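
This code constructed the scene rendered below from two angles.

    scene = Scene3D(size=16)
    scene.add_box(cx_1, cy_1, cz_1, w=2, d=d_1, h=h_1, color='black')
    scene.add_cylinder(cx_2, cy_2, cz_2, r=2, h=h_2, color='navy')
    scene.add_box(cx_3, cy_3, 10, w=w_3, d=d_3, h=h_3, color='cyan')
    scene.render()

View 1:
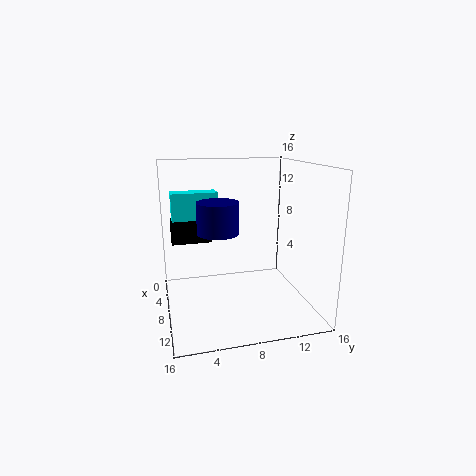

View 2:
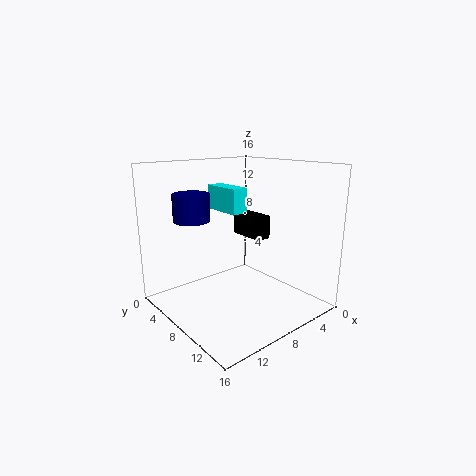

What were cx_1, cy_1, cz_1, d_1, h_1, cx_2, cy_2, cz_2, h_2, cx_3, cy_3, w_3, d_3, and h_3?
cx_1 = 1, cy_1 = 1, cz_1 = 6, d_1 = 5, h_1 = 3, cx_2 = 12, cy_2 = 5, cz_2 = 10, h_2 = 3, cx_3 = 5, cy_3 = 1, w_3 = 2, d_3 = 5, h_3 = 3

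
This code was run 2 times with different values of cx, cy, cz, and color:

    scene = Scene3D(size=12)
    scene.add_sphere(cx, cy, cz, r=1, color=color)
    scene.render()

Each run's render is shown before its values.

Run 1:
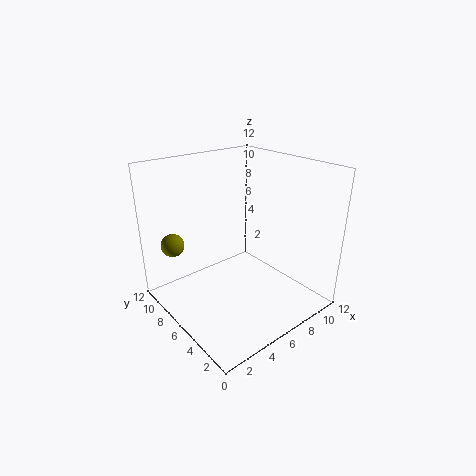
cx = 2
cy = 10
cz = 5
color = 'olive'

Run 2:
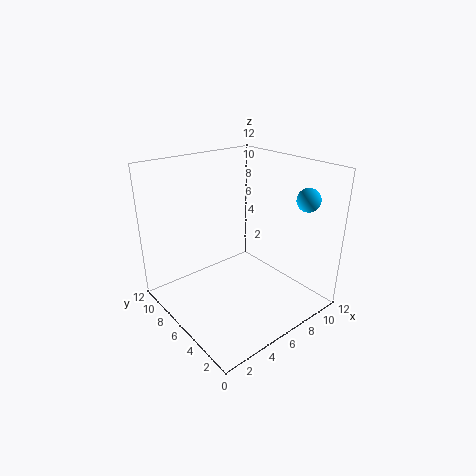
cx = 11
cy = 3
cz = 9
color = 'deepskyblue'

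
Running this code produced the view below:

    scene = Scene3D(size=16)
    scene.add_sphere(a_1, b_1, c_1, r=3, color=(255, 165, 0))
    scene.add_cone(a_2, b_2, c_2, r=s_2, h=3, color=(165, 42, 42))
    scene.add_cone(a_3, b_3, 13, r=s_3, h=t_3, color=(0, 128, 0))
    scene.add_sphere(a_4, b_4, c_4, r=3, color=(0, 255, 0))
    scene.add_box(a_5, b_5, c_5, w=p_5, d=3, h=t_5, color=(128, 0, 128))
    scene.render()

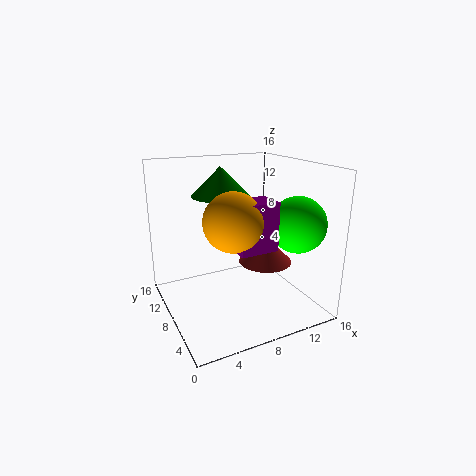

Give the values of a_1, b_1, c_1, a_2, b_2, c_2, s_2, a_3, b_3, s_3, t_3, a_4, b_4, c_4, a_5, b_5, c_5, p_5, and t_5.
a_1 = 6; b_1 = 5; c_1 = 11; a_2 = 11; b_2 = 7; c_2 = 5; s_2 = 3; a_3 = 6; b_3 = 8; s_3 = 3; t_3 = 3; a_4 = 13; b_4 = 4; c_4 = 10; a_5 = 6; b_5 = 3; c_5 = 8; p_5 = 4; t_5 = 5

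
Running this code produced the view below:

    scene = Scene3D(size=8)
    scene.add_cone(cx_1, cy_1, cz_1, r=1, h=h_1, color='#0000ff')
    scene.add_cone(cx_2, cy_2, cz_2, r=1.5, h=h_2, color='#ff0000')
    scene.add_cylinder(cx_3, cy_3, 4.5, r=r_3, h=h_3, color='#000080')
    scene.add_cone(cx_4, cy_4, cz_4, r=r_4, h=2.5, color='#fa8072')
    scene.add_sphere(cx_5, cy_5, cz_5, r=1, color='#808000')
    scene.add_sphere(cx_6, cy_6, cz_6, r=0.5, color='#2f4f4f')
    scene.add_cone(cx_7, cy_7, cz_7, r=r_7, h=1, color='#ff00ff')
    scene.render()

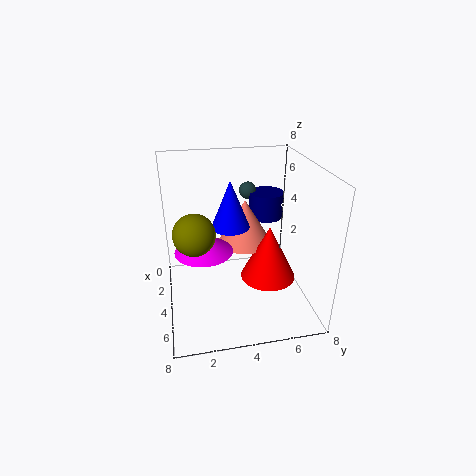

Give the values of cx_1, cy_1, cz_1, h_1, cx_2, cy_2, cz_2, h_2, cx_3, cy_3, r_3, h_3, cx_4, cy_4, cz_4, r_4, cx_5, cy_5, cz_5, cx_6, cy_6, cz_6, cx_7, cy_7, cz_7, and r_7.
cx_1 = 4.5
cy_1 = 3.5
cz_1 = 5
h_1 = 2.5
cx_2 = 5
cy_2 = 5.5
cz_2 = 2
h_2 = 3
cx_3 = 2.5
cy_3 = 6
r_3 = 1
h_3 = 1.5
cx_4 = 3.5
cy_4 = 4.5
cz_4 = 3.5
r_4 = 1.5
cx_5 = 6
cy_5 = 1.5
cz_5 = 5.5
cx_6 = 2
cy_6 = 5
cz_6 = 6
cx_7 = 5
cy_7 = 2
cz_7 = 4
r_7 = 1.5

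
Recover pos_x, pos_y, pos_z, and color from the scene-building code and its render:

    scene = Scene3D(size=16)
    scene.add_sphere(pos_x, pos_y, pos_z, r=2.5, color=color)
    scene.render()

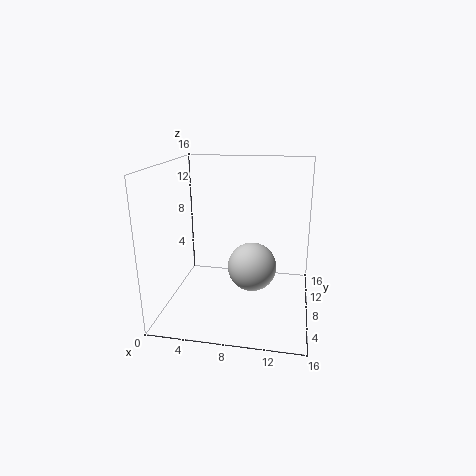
pos_x = 10, pos_y = 5.25, pos_z = 6, color = 'lightgray'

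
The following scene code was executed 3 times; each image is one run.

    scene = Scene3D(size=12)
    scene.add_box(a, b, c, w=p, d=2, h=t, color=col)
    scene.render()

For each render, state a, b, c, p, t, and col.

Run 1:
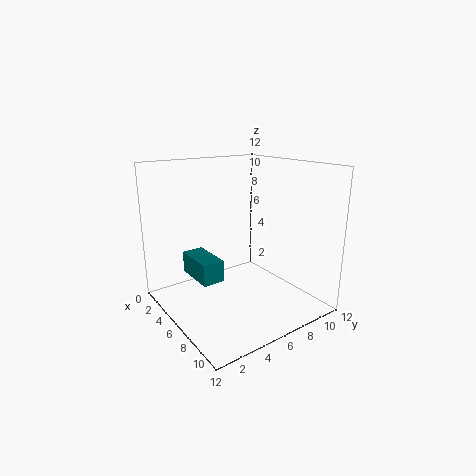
a = 0.5, b = 3.5, c = 1.5, p = 4, t = 2, col = 'teal'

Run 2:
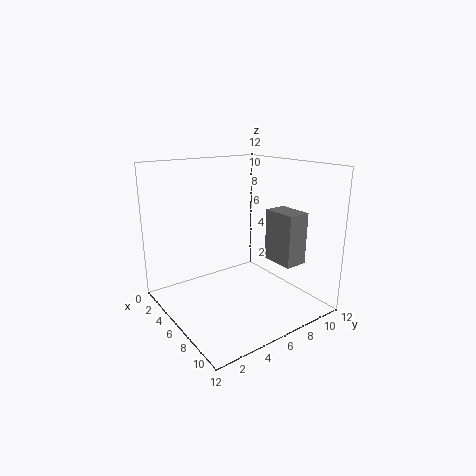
a = 6, b = 9, c = 3.5, p = 3, t = 4.5, col = 'gray'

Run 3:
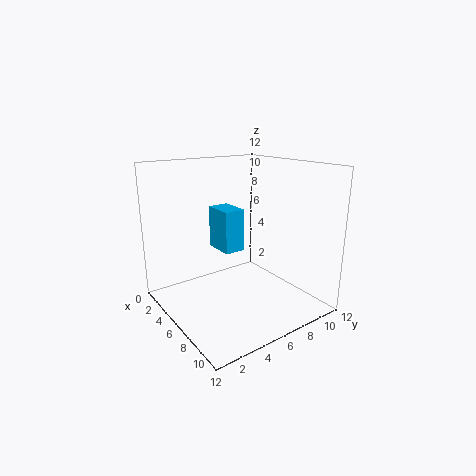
a = 0.5, b = 6.5, c = 3.5, p = 3, t = 4, col = 'deepskyblue'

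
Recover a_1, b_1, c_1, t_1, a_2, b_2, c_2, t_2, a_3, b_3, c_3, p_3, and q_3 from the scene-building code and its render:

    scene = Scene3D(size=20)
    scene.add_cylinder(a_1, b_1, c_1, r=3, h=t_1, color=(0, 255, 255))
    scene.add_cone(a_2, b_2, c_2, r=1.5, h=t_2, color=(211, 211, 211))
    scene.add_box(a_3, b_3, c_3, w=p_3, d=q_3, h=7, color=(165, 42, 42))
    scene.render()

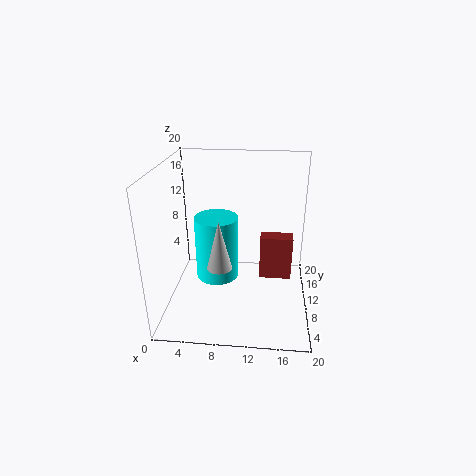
a_1 = 7
b_1 = 10
c_1 = 4
t_1 = 9
a_2 = 8.5
b_2 = 3
c_2 = 9.5
t_2 = 6
a_3 = 13
b_3 = 14
c_3 = 1
p_3 = 5
q_3 = 2.5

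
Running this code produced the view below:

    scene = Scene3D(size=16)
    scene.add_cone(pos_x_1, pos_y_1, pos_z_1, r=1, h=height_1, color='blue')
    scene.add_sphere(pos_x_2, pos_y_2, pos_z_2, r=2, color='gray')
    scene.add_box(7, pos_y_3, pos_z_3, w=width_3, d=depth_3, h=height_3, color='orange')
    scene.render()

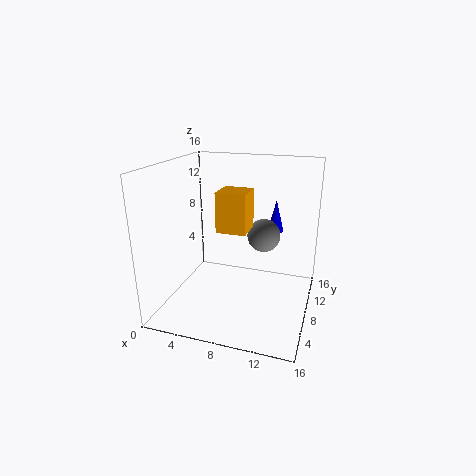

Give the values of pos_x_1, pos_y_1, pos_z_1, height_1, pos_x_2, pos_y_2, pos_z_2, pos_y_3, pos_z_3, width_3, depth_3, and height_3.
pos_x_1 = 11; pos_y_1 = 14; pos_z_1 = 7; height_1 = 4; pos_x_2 = 10; pos_y_2 = 12; pos_z_2 = 7; pos_y_3 = 4; pos_z_3 = 10; width_3 = 3; depth_3 = 3; height_3 = 4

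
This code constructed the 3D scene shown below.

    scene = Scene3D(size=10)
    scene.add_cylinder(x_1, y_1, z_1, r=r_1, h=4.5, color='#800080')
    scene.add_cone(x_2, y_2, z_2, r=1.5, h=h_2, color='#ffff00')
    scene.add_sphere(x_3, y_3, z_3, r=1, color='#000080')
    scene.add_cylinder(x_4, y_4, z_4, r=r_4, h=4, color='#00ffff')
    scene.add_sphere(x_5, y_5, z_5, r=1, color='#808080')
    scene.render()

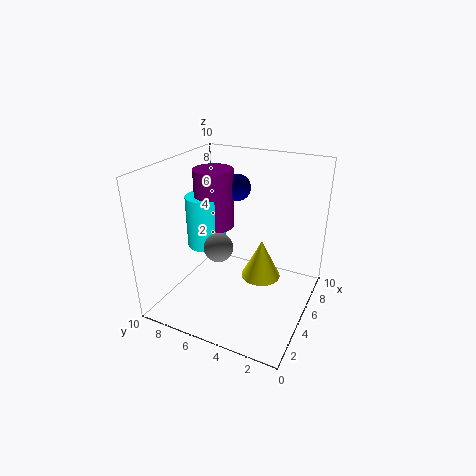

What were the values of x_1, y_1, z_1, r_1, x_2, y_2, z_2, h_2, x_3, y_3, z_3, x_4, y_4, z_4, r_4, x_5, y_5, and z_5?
x_1 = 7
y_1 = 8
z_1 = 4.5
r_1 = 1.5
x_2 = 7
y_2 = 4
z_2 = 1
h_2 = 3
x_3 = 8
y_3 = 6.5
z_3 = 7.5
x_4 = 6.5
y_4 = 8.5
z_4 = 3
r_4 = 1.5
x_5 = 4
y_5 = 6
z_5 = 4.5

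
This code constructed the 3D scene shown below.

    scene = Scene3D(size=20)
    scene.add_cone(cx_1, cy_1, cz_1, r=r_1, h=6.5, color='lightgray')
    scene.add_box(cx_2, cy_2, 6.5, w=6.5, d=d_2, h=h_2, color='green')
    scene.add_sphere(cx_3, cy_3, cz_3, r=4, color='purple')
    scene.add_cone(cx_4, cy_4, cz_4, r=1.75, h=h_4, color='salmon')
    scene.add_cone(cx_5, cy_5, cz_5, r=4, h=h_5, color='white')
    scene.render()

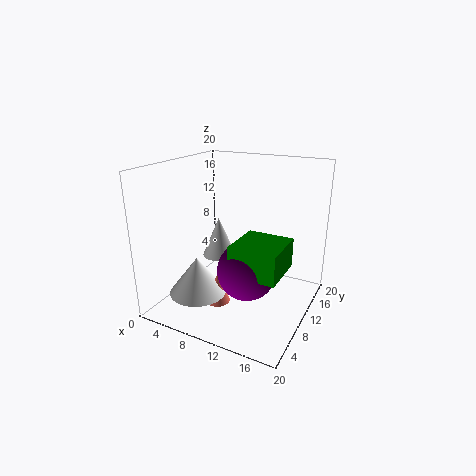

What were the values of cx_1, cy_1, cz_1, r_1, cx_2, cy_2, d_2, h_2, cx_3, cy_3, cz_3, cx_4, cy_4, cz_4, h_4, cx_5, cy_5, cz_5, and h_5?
cx_1 = 3.25
cy_1 = 16
cz_1 = 3.5
r_1 = 2.75
cx_2 = 10.75
cy_2 = 5.5
d_2 = 6.75
h_2 = 4
cx_3 = 12.25
cy_3 = 8.25
cz_3 = 6.25
cx_4 = 8
cy_4 = 7.5
cz_4 = 0.75
h_4 = 4.25
cx_5 = 5.5
cy_5 = 6.25
cz_5 = 2.25
h_5 = 5.25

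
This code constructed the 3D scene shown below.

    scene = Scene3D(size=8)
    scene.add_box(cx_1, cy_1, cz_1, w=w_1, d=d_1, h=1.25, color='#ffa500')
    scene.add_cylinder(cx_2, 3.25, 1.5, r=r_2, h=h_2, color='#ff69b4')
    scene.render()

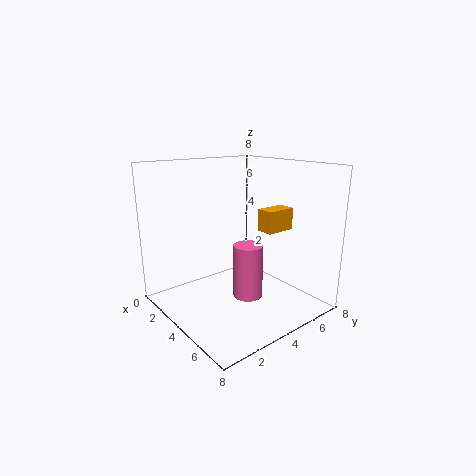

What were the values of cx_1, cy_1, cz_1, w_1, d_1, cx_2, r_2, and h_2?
cx_1 = 4.25; cy_1 = 5.25; cz_1 = 4.25; w_1 = 1; d_1 = 1.75; cx_2 = 5.75; r_2 = 0.75; h_2 = 2.75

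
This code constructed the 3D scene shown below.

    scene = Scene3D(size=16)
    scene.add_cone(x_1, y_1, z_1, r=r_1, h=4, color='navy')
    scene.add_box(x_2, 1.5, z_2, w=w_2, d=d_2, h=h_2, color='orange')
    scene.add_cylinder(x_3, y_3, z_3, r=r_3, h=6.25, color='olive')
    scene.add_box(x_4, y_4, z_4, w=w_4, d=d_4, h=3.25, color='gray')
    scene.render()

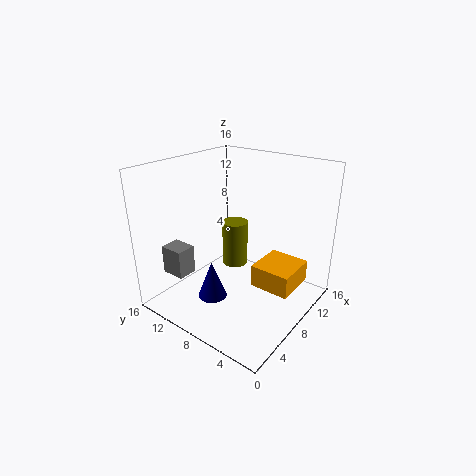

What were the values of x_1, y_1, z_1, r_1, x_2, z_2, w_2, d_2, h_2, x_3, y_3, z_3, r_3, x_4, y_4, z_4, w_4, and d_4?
x_1 = 3.5; y_1 = 8; z_1 = 3; r_1 = 1.5; x_2 = 7.75; z_2 = 2.75; w_2 = 4.75; d_2 = 4.5; h_2 = 2.5; x_3 = 14.25; y_3 = 13.25; z_3 = 0.25; r_3 = 1.75; x_4 = 2.75; y_4 = 12; z_4 = 3.75; w_4 = 2.25; d_4 = 2.75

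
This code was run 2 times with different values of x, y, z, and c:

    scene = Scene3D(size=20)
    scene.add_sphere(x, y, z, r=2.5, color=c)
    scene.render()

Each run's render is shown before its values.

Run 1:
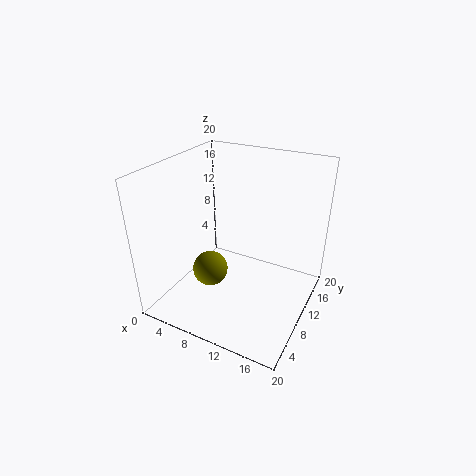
x = 6.5
y = 8
z = 5
c = 'olive'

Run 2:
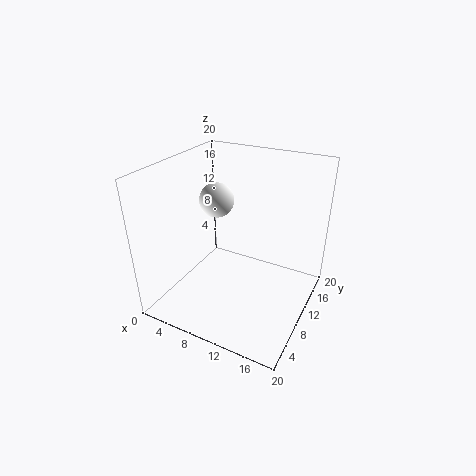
x = 5.5
y = 12
z = 14
c = 'white'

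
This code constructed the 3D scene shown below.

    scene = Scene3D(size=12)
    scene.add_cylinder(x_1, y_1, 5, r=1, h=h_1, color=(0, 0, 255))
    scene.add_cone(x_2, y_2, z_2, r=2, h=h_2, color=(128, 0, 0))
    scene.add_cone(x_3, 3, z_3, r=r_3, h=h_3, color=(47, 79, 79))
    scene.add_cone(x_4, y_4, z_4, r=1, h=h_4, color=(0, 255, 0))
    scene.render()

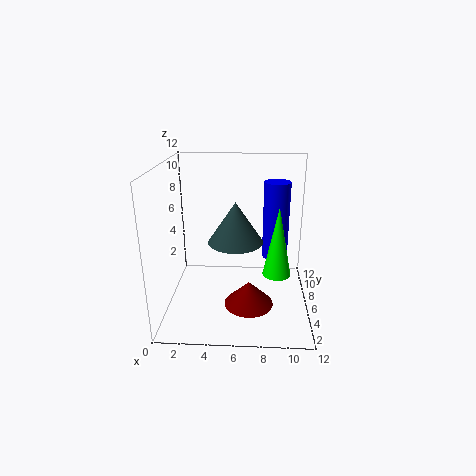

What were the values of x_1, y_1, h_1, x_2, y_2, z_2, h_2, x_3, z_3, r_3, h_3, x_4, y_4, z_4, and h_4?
x_1 = 9
y_1 = 5
h_1 = 6
x_2 = 7
y_2 = 4
z_2 = 1
h_2 = 2
x_3 = 6
z_3 = 7
r_3 = 2
h_3 = 3
x_4 = 9
y_4 = 2
z_4 = 5
h_4 = 5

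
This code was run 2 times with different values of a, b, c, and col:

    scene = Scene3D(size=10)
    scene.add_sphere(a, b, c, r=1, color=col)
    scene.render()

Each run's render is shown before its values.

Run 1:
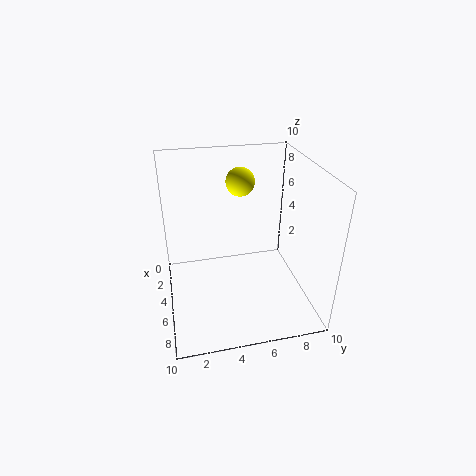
a = 3.5
b = 5.5
c = 8.5
col = 'yellow'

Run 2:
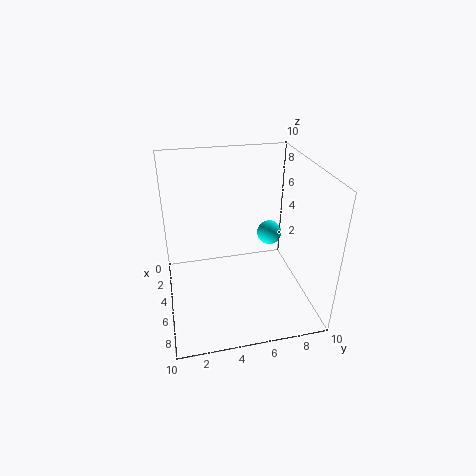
a = 1.5
b = 8.5
c = 3
col = 'cyan'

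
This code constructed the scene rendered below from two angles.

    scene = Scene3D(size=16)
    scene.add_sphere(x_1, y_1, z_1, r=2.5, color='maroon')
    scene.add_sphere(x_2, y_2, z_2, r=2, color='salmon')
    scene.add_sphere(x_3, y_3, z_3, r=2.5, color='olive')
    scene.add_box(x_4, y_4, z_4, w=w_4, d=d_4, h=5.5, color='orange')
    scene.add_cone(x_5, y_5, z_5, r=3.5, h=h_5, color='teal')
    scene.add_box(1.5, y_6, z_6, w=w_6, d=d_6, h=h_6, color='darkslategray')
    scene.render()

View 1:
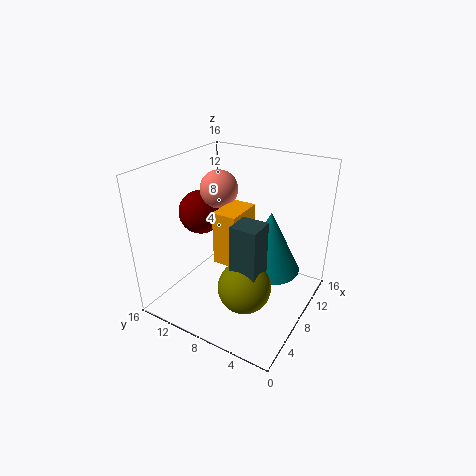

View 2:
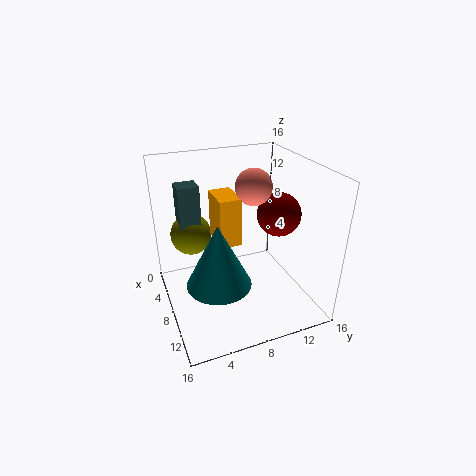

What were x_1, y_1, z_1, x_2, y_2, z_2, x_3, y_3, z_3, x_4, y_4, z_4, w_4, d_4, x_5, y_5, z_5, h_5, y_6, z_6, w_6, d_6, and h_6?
x_1 = 8; y_1 = 13; z_1 = 10; x_2 = 7.5; y_2 = 10; z_2 = 13.5; x_3 = 2.5; y_3 = 4; z_3 = 6.5; x_4 = 4; y_4 = 6; z_4 = 7; w_4 = 4; d_4 = 2.5; x_5 = 10; y_5 = 5; z_5 = 4; h_5 = 7; y_6 = 2.5; z_6 = 7.5; w_6 = 2.5; d_6 = 2.5; h_6 = 5.5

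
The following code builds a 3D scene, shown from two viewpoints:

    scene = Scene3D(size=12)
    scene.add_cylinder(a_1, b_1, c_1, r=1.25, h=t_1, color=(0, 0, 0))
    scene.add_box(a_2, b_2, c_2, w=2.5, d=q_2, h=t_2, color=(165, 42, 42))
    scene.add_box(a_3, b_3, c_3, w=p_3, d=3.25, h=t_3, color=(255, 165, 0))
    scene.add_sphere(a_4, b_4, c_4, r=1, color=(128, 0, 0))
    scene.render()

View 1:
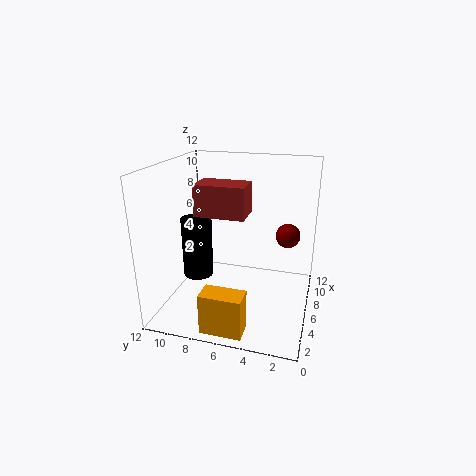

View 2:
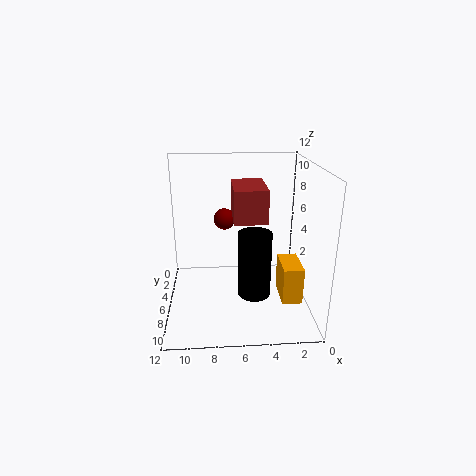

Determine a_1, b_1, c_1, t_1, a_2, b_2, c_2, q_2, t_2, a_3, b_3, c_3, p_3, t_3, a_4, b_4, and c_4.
a_1 = 5, b_1 = 9.25, c_1 = 2.75, t_1 = 5, a_2 = 4, b_2 = 5, c_2 = 8.25, q_2 = 4, t_2 = 2.5, a_3 = 0.5, b_3 = 4.25, c_3 = 0.25, p_3 = 1.75, t_3 = 3.25, a_4 = 7, b_4 = 2, c_4 = 6.25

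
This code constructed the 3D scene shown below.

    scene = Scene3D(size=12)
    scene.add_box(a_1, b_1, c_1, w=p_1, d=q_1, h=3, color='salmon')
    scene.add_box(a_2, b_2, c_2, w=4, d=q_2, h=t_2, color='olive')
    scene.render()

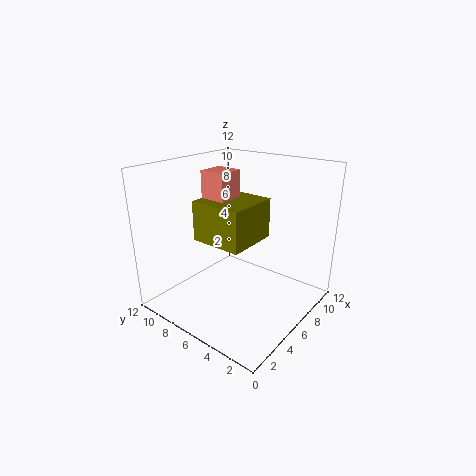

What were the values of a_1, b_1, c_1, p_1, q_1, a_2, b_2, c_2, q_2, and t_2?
a_1 = 3
b_1 = 5
c_1 = 9
p_1 = 2
q_1 = 2
a_2 = 2
b_2 = 3
c_2 = 7
q_2 = 4
t_2 = 3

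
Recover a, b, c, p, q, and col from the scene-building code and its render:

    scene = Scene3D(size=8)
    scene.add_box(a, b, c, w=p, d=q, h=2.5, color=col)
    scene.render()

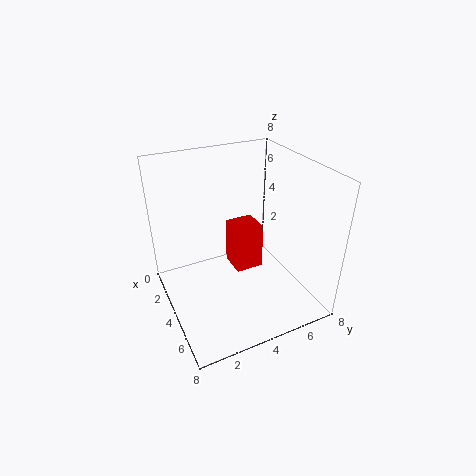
a = 3.5
b = 3.5
c = 2.5
p = 1.5
q = 1.5
col = 'red'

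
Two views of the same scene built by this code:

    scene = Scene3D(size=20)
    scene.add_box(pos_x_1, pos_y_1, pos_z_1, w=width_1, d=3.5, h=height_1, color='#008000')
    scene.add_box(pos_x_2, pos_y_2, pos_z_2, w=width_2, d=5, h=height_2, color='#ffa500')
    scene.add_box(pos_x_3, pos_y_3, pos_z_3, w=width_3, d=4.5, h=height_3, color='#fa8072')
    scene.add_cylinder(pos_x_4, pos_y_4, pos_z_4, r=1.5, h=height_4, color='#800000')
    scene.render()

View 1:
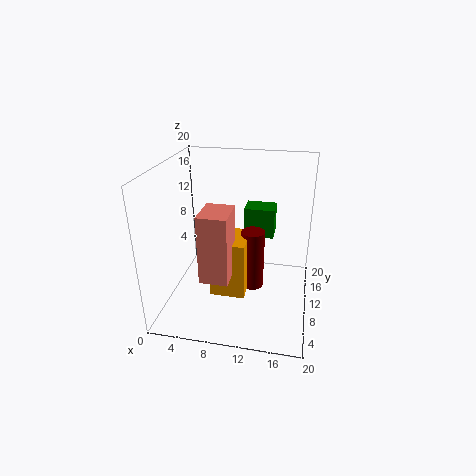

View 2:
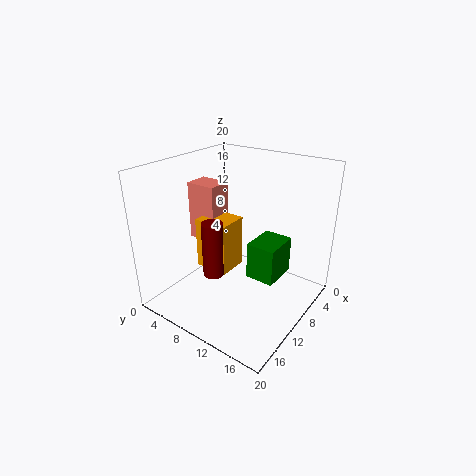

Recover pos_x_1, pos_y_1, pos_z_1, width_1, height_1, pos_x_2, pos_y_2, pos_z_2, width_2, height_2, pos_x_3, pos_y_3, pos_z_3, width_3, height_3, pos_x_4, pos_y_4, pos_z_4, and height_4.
pos_x_1 = 10
pos_y_1 = 14.5
pos_z_1 = 8
width_1 = 4.5
height_1 = 4.5
pos_x_2 = 7.5
pos_y_2 = 4
pos_z_2 = 4.5
width_2 = 4.5
height_2 = 7.5
pos_x_3 = 7
pos_y_3 = 1.5
pos_z_3 = 8
width_3 = 3.5
height_3 = 8.5
pos_x_4 = 12.5
pos_y_4 = 7.5
pos_z_4 = 4.5
height_4 = 8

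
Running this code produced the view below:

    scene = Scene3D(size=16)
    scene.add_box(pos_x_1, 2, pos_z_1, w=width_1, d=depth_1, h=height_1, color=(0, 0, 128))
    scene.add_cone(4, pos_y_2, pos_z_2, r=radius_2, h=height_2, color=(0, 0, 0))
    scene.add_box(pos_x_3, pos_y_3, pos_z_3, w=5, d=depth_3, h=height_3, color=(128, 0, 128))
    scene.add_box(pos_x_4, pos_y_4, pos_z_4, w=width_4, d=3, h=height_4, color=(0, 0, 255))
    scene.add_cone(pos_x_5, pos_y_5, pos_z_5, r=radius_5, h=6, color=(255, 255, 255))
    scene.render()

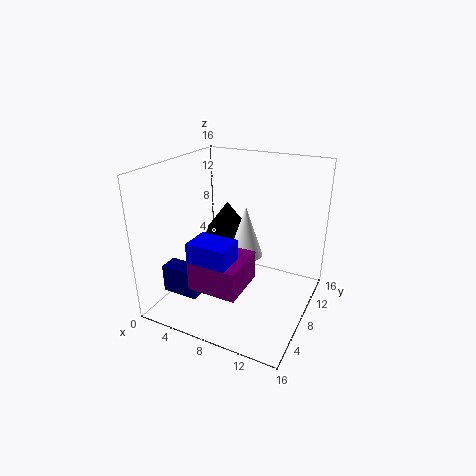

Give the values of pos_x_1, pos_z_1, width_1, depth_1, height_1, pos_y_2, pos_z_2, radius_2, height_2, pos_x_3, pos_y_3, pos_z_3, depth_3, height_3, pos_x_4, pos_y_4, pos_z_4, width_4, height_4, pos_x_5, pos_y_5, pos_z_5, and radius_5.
pos_x_1 = 2
pos_z_1 = 3
width_1 = 4
depth_1 = 2
height_1 = 3
pos_y_2 = 13
pos_z_2 = 6
radius_2 = 3
height_2 = 4
pos_x_3 = 6
pos_y_3 = 1
pos_z_3 = 5
depth_3 = 5
height_3 = 3
pos_x_4 = 6
pos_y_4 = 1
pos_z_4 = 7
width_4 = 4
height_4 = 3
pos_x_5 = 8
pos_y_5 = 10
pos_z_5 = 5
radius_5 = 2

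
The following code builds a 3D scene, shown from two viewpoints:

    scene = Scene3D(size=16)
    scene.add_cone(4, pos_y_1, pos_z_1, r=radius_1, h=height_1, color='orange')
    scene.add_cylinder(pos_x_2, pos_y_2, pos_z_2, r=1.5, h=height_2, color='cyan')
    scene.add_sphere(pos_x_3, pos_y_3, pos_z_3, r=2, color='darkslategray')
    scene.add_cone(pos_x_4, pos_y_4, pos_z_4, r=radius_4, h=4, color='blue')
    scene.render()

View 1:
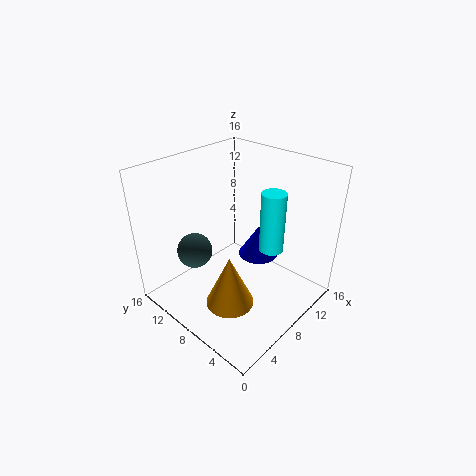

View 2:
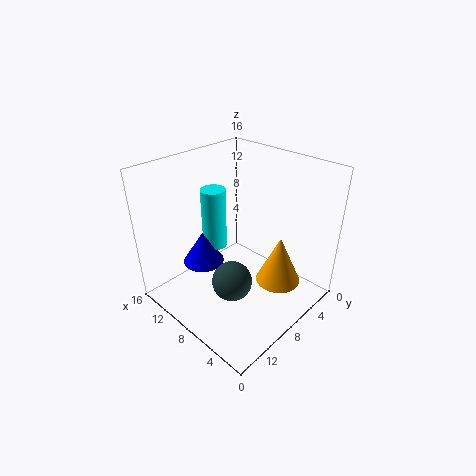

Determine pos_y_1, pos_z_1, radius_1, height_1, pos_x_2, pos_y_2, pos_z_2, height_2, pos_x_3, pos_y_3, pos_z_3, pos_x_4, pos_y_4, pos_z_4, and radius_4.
pos_y_1 = 5.5
pos_z_1 = 3
radius_1 = 2.5
height_1 = 5.5
pos_x_2 = 13
pos_y_2 = 7
pos_z_2 = 4.5
height_2 = 7.5
pos_x_3 = 5
pos_y_3 = 12
pos_z_3 = 6
pos_x_4 = 13
pos_y_4 = 9
pos_z_4 = 3
radius_4 = 2.5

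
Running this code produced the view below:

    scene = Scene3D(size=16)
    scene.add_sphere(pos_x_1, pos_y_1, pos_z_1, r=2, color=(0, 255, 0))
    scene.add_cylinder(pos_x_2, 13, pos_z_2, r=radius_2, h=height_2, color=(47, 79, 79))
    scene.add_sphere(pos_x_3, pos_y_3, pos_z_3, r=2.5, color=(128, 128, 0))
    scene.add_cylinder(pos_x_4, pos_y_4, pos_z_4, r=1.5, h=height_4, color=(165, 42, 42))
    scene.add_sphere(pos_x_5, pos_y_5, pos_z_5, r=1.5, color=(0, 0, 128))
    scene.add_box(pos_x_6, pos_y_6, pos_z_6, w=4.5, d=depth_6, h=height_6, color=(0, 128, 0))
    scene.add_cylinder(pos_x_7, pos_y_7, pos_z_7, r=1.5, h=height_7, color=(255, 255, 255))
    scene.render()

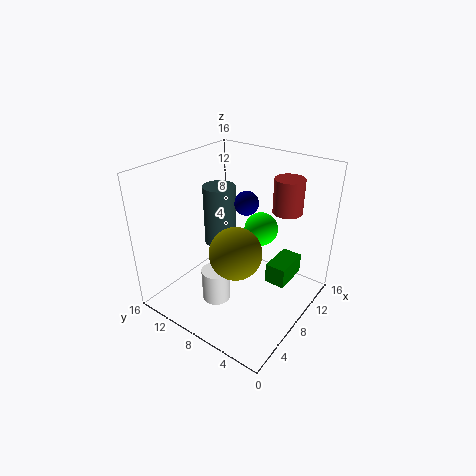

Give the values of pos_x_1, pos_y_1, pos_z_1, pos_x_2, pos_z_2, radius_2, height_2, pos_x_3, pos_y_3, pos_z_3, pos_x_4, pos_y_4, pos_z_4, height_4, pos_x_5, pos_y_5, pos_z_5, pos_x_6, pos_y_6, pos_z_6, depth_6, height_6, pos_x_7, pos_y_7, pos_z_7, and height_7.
pos_x_1 = 12, pos_y_1 = 7.5, pos_z_1 = 7.5, pos_x_2 = 11, pos_z_2 = 4.5, radius_2 = 2, height_2 = 7.5, pos_x_3 = 3.5, pos_y_3 = 5, pos_z_3 = 9.5, pos_x_4 = 9.5, pos_y_4 = 3, pos_z_4 = 12, height_4 = 3.5, pos_x_5 = 12.5, pos_y_5 = 10, pos_z_5 = 10, pos_x_6 = 11, pos_y_6 = 3.5, pos_z_6 = 1, depth_6 = 2.5, height_6 = 2.5, pos_x_7 = 4, pos_y_7 = 8, pos_z_7 = 2.5, height_7 = 3.5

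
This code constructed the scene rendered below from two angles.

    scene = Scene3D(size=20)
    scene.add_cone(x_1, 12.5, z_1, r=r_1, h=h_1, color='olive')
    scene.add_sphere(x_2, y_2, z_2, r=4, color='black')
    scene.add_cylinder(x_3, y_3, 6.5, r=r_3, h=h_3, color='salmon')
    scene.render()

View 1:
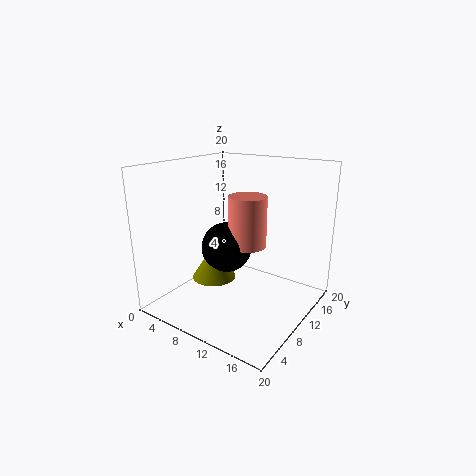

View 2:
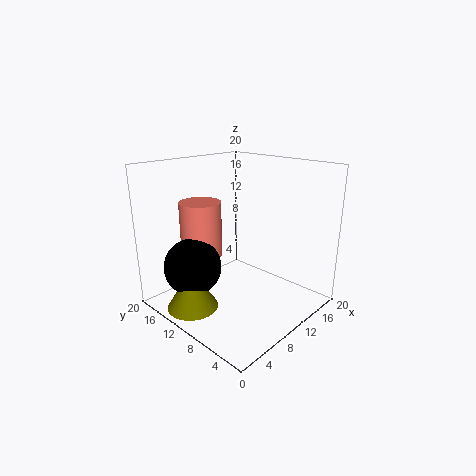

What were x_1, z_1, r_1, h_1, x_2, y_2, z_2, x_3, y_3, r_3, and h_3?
x_1 = 3.5; z_1 = 1; r_1 = 3.5; h_1 = 5.5; x_2 = 5; y_2 = 14; z_2 = 6; x_3 = 8; y_3 = 15.5; r_3 = 3; h_3 = 8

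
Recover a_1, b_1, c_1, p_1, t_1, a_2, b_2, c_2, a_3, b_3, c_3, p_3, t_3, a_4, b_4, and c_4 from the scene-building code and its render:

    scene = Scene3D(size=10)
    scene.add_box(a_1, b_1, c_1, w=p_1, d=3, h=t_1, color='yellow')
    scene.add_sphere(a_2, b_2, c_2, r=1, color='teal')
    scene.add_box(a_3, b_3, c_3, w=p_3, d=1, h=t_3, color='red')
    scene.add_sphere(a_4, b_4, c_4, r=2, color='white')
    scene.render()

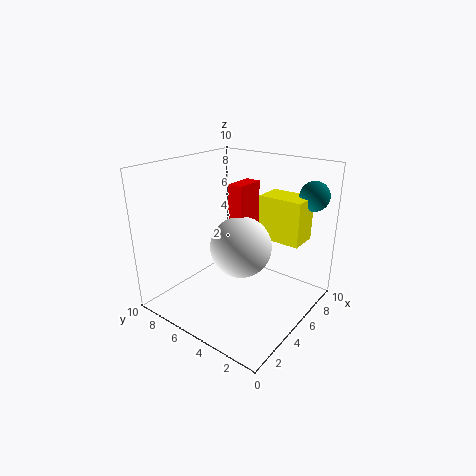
a_1 = 6
b_1 = 1
c_1 = 5
p_1 = 2
t_1 = 3
a_2 = 8
b_2 = 1
c_2 = 8
a_3 = 4
b_3 = 4
c_3 = 5
p_3 = 2
t_3 = 4
a_4 = 4
b_4 = 4
c_4 = 5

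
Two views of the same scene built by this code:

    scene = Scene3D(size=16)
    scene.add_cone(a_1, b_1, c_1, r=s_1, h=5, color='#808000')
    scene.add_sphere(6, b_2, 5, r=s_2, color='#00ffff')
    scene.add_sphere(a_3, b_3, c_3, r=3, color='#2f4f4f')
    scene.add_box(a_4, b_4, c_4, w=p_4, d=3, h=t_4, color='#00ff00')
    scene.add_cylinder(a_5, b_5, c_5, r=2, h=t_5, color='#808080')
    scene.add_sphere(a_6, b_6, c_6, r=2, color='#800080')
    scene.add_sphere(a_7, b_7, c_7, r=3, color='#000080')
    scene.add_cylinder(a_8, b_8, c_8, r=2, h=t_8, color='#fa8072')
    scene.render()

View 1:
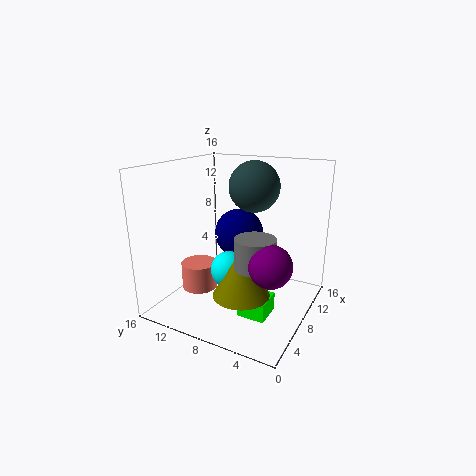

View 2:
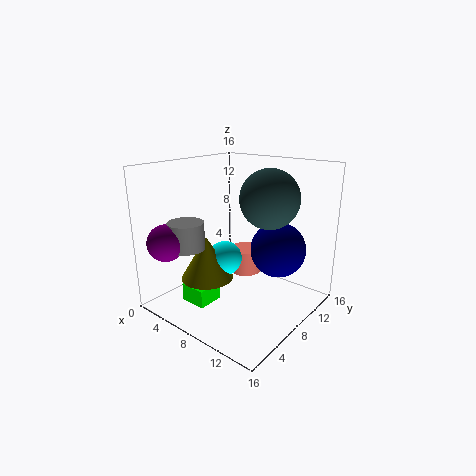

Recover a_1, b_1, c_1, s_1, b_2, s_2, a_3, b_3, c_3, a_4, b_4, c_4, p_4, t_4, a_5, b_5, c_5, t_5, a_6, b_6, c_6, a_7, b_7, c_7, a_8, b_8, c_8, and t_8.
a_1 = 5; b_1 = 6; c_1 = 3; s_1 = 3; b_2 = 8; s_2 = 2; a_3 = 12; b_3 = 8; c_3 = 13; a_4 = 4; b_4 = 3; c_4 = 1; p_4 = 3; t_4 = 2; a_5 = 4; b_5 = 4; c_5 = 7; t_5 = 3; a_6 = 3; b_6 = 2; c_6 = 8; a_7 = 12; b_7 = 10; c_7 = 7; a_8 = 6; b_8 = 12; c_8 = 2; t_8 = 3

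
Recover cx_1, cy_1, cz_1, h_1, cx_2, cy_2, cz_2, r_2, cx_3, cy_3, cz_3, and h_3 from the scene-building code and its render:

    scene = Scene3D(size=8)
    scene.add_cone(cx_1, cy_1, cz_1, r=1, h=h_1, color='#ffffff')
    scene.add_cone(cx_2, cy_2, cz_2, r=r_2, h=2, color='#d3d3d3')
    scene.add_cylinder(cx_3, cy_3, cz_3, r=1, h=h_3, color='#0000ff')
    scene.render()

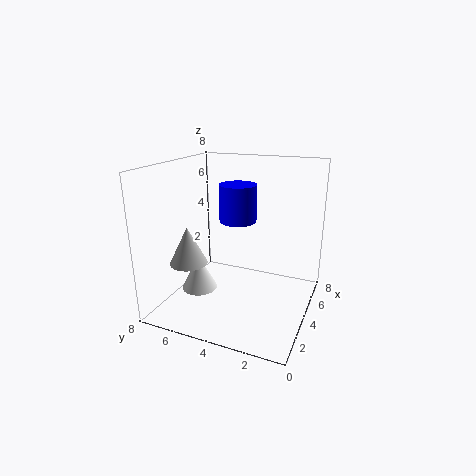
cx_1 = 3; cy_1 = 6; cz_1 = 1; h_1 = 2; cx_2 = 2; cy_2 = 6; cz_2 = 3; r_2 = 1; cx_3 = 4; cy_3 = 4; cz_3 = 5; h_3 = 2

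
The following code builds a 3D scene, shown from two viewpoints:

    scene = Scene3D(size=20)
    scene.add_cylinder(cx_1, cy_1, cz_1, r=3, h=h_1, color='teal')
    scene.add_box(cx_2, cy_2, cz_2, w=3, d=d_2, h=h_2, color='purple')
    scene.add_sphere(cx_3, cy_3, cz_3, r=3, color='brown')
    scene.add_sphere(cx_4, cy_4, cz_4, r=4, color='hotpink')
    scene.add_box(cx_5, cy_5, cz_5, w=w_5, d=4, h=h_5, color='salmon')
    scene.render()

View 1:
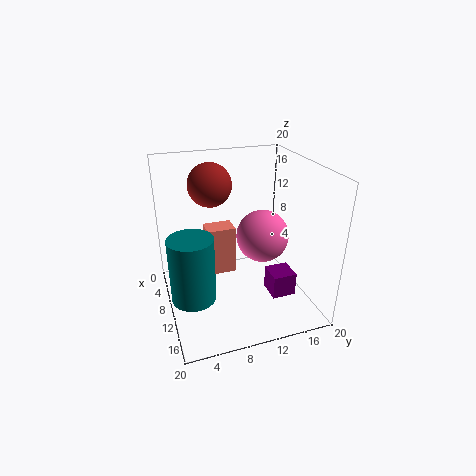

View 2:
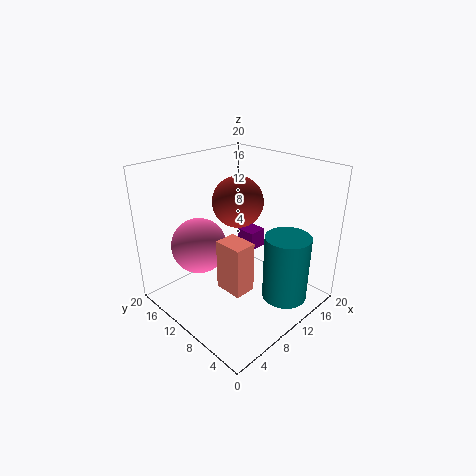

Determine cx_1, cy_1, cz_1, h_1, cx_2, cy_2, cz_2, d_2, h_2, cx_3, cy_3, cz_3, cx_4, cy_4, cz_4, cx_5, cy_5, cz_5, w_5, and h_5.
cx_1 = 12
cy_1 = 3
cz_1 = 3
h_1 = 9
cx_2 = 15
cy_2 = 12
cz_2 = 5
d_2 = 3
h_2 = 3
cx_3 = 7
cy_3 = 7
cz_3 = 17
cx_4 = 7
cy_4 = 15
cz_4 = 8
cx_5 = 6
cy_5 = 6
cz_5 = 4
w_5 = 3
h_5 = 7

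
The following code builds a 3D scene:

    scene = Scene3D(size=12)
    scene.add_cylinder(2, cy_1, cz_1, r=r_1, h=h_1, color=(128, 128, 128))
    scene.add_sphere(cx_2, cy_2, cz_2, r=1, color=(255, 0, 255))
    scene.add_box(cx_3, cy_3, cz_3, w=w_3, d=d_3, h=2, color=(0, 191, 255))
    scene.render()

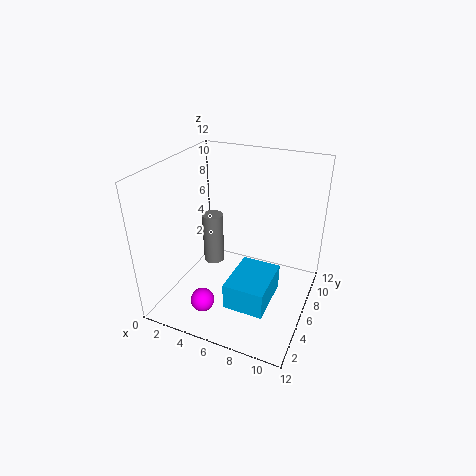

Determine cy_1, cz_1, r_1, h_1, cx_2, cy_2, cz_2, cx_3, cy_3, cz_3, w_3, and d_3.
cy_1 = 9, cz_1 = 1, r_1 = 1, h_1 = 5, cx_2 = 4, cy_2 = 3, cz_2 = 1, cx_3 = 7, cy_3 = 1, cz_3 = 3, w_3 = 3, d_3 = 4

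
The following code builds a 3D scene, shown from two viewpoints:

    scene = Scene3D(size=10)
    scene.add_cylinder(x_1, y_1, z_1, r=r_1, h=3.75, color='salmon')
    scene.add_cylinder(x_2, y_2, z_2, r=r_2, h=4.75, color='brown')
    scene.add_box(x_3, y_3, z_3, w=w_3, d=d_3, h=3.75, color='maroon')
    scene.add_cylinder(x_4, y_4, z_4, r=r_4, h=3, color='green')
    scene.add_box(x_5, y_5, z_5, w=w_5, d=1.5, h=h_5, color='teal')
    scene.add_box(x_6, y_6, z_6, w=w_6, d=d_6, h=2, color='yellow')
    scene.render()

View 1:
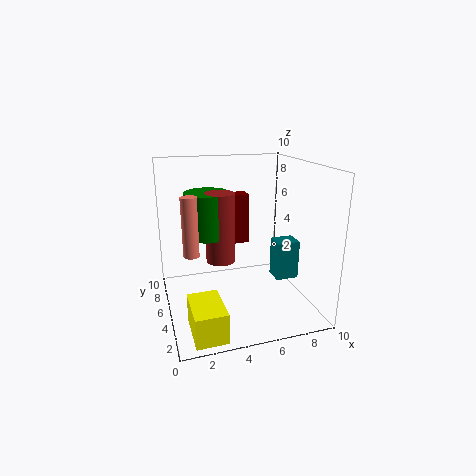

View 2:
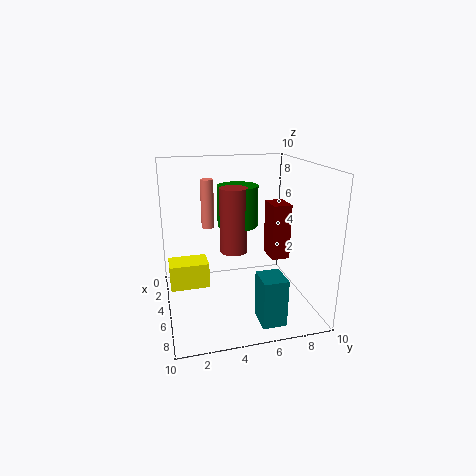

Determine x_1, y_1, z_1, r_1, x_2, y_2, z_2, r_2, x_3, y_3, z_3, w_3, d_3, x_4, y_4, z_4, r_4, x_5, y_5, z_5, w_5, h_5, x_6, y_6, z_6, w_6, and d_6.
x_1 = 1.5
y_1 = 3.5
z_1 = 4.75
r_1 = 0.5
x_2 = 3.75
y_2 = 5
z_2 = 3.5
r_2 = 1
x_3 = 4.75
y_3 = 7
z_3 = 3.75
w_3 = 1.75
d_3 = 1.25
x_4 = 3
y_4 = 5.5
z_4 = 5.25
r_4 = 1.5
x_5 = 8.25
y_5 = 5.25
z_5 = 1
w_5 = 1.75
h_5 = 3
x_6 = 1
y_6 = 0.25
z_6 = 0.25
w_6 = 2
d_6 = 3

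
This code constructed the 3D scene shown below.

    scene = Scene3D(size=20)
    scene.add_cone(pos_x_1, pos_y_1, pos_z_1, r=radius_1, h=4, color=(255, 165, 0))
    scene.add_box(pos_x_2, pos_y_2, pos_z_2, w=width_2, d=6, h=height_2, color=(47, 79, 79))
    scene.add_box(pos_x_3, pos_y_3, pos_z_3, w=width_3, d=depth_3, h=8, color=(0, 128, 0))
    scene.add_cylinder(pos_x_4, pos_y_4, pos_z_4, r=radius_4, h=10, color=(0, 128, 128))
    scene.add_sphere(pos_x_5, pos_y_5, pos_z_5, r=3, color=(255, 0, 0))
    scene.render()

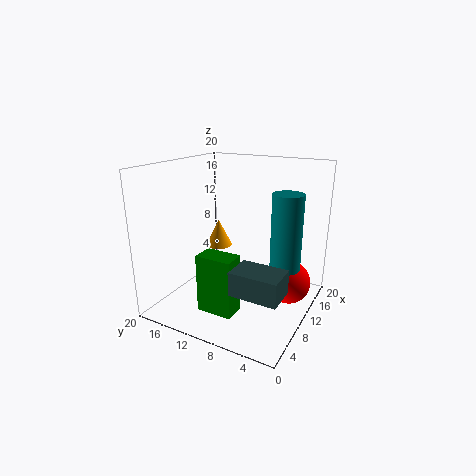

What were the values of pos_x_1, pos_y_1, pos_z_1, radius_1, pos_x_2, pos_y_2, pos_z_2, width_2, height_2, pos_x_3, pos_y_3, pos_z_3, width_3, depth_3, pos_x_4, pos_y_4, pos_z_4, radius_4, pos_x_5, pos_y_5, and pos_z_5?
pos_x_1 = 13, pos_y_1 = 15, pos_z_1 = 7, radius_1 = 2, pos_x_2 = 2, pos_y_2 = 1, pos_z_2 = 6, width_2 = 4, height_2 = 3, pos_x_3 = 4, pos_y_3 = 8, pos_z_3 = 1, width_3 = 3, depth_3 = 5, pos_x_4 = 10, pos_y_4 = 3, pos_z_4 = 7, radius_4 = 2, pos_x_5 = 12, pos_y_5 = 3, pos_z_5 = 4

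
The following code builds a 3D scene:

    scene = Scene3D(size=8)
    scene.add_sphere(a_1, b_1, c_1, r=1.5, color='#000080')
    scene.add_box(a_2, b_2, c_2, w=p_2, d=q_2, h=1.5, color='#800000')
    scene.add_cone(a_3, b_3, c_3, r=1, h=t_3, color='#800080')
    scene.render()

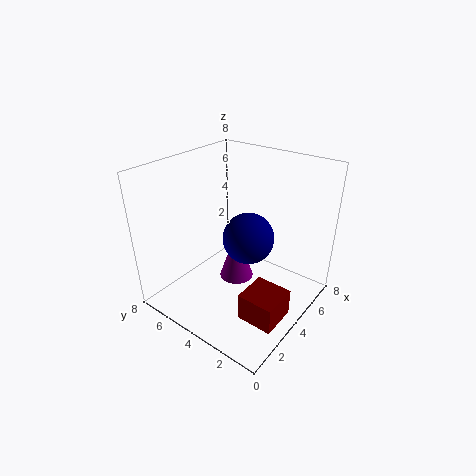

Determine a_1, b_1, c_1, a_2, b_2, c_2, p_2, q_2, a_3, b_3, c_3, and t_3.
a_1 = 5
b_1 = 4
c_1 = 3.5
a_2 = 2
b_2 = 0.5
c_2 = 0.5
p_2 = 2
q_2 = 2
a_3 = 4.5
b_3 = 4.5
c_3 = 1
t_3 = 3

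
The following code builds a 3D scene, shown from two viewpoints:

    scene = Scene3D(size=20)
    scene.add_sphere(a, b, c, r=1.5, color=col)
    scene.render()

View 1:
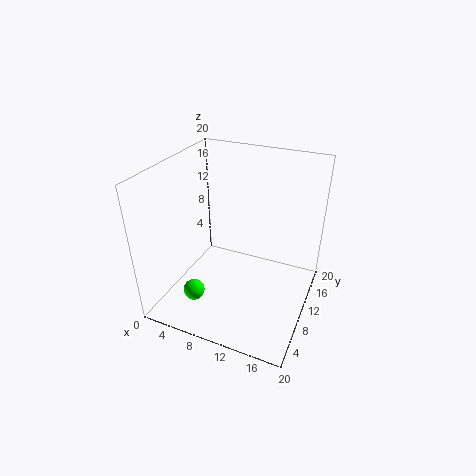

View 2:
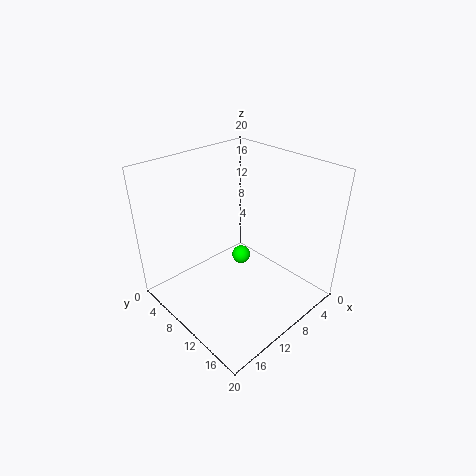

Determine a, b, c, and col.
a = 5, b = 5.5, c = 2.5, col = 'lime'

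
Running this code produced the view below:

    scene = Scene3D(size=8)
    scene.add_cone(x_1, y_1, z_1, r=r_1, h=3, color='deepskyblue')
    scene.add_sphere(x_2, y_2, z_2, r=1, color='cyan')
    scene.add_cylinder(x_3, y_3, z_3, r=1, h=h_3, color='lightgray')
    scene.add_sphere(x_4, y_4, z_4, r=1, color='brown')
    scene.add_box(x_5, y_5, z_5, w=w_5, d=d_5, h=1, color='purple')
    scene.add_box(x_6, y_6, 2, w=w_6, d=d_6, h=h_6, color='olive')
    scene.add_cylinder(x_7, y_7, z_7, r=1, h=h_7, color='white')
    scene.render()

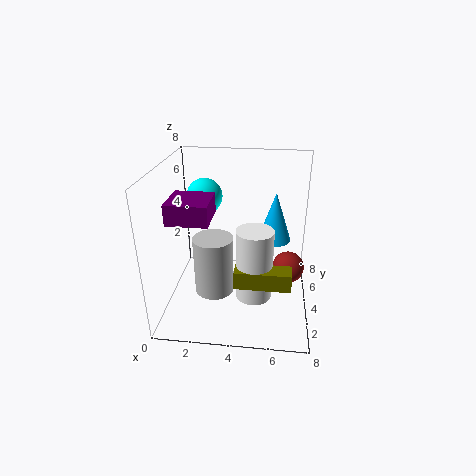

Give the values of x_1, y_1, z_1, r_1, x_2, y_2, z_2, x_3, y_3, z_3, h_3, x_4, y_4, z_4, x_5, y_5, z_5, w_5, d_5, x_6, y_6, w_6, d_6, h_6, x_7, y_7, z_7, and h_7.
x_1 = 6; y_1 = 6; z_1 = 3; r_1 = 1; x_2 = 2; y_2 = 5; z_2 = 6; x_3 = 3; y_3 = 2; z_3 = 2; h_3 = 3; x_4 = 7; y_4 = 6; z_4 = 1; x_5 = 1; y_5 = 1; z_5 = 6; w_5 = 2; d_5 = 2; x_6 = 4; y_6 = 2; w_6 = 3; d_6 = 1; h_6 = 1; x_7 = 5; y_7 = 3; z_7 = 1; h_7 = 4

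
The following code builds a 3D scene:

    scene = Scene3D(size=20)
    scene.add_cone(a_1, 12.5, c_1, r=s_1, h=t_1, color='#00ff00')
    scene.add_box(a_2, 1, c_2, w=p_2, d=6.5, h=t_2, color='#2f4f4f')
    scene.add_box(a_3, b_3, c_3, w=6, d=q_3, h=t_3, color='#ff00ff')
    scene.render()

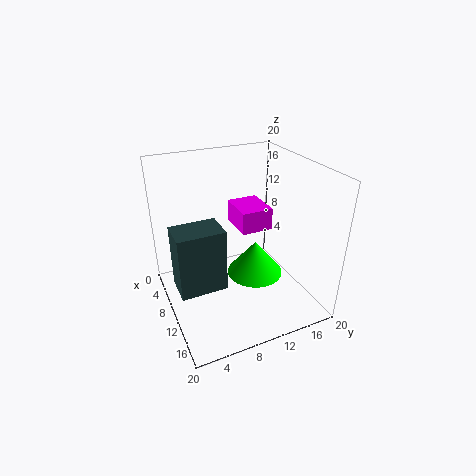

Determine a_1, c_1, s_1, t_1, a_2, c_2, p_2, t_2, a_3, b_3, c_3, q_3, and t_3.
a_1 = 10.5; c_1 = 4; s_1 = 4; t_1 = 5; a_2 = 7.5; c_2 = 3.5; p_2 = 4.5; t_2 = 9; a_3 = 0.5; b_3 = 12.5; c_3 = 8; q_3 = 5; t_3 = 3.5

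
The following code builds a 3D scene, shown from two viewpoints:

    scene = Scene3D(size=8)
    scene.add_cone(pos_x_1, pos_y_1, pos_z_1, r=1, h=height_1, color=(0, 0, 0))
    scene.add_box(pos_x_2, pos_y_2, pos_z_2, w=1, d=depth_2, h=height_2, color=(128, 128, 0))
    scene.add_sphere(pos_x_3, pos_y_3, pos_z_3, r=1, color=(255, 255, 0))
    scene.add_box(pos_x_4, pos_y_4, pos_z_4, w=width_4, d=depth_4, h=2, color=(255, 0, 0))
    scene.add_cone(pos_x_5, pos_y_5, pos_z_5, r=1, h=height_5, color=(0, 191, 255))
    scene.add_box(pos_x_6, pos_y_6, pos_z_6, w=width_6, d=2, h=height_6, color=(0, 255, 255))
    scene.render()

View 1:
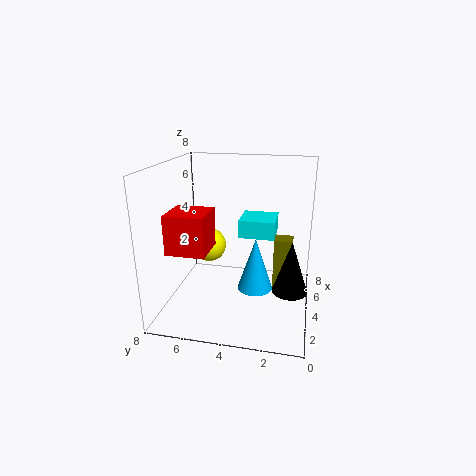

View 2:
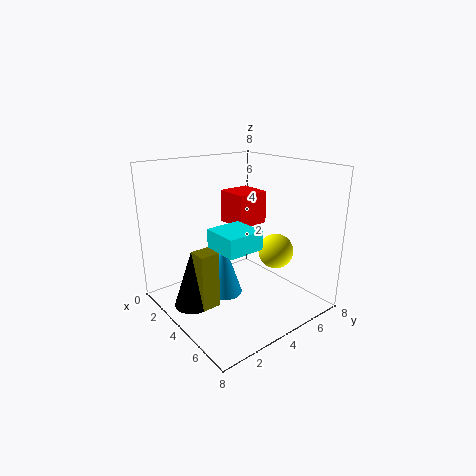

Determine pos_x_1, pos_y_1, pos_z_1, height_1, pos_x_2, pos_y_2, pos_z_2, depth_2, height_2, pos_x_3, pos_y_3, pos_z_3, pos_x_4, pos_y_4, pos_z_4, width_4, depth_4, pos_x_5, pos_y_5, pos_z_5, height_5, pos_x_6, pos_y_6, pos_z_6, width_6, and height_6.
pos_x_1 = 4, pos_y_1 = 1, pos_z_1 = 1, height_1 = 3, pos_x_2 = 4, pos_y_2 = 1, pos_z_2 = 1, depth_2 = 1, height_2 = 3, pos_x_3 = 5, pos_y_3 = 6, pos_z_3 = 3, pos_x_4 = 1, pos_y_4 = 5, pos_z_4 = 4, width_4 = 2, depth_4 = 2, pos_x_5 = 4, pos_y_5 = 3, pos_z_5 = 1, height_5 = 3, pos_x_6 = 4, pos_y_6 = 2, pos_z_6 = 4, width_6 = 2, height_6 = 1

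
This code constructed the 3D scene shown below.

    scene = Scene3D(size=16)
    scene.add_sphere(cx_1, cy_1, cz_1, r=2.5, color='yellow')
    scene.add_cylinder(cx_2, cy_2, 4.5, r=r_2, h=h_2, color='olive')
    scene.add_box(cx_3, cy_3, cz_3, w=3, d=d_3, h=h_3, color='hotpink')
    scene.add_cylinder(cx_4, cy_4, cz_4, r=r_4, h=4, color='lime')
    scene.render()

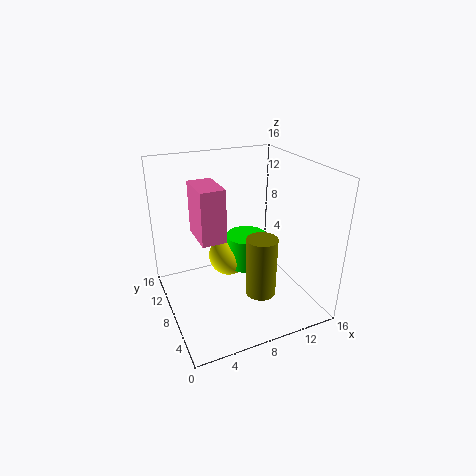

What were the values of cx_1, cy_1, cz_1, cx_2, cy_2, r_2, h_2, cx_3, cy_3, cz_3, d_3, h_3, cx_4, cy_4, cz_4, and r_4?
cx_1 = 8.5
cy_1 = 12
cz_1 = 3.5
cx_2 = 8
cy_2 = 2.5
r_2 = 1.5
h_2 = 6
cx_3 = 4.5
cy_3 = 10
cz_3 = 6.5
d_3 = 5
h_3 = 6.5
cx_4 = 10.5
cy_4 = 11
cz_4 = 2.5
r_4 = 2.5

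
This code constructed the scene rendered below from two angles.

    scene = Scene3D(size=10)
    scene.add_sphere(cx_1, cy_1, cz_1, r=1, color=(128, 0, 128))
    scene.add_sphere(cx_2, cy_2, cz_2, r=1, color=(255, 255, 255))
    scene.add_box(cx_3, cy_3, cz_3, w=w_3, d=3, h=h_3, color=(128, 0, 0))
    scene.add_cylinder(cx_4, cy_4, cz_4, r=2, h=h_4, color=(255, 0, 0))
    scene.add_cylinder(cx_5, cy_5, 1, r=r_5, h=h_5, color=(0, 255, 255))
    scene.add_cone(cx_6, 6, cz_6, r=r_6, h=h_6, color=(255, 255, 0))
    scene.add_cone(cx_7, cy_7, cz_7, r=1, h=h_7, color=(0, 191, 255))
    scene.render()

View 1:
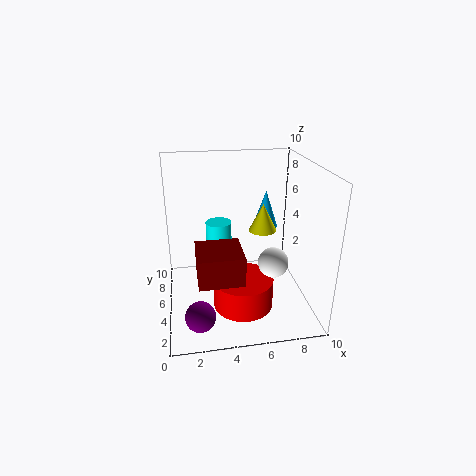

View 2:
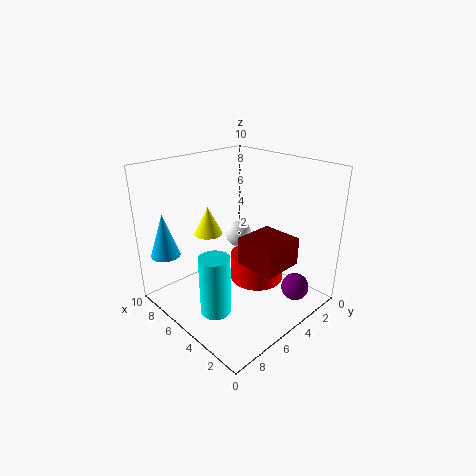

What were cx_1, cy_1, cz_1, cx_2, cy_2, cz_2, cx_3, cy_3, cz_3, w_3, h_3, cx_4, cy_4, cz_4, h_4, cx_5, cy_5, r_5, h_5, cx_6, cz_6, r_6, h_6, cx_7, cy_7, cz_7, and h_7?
cx_1 = 2, cy_1 = 2, cz_1 = 1, cx_2 = 7, cy_2 = 3, cz_2 = 4, cx_3 = 2, cy_3 = 2, cz_3 = 3, w_3 = 3, h_3 = 2, cx_4 = 5, cy_4 = 3, cz_4 = 1, h_4 = 2, cx_5 = 4, cy_5 = 8, r_5 = 1, h_5 = 4, cx_6 = 7, cz_6 = 5, r_6 = 1, h_6 = 2, cx_7 = 8, cy_7 = 9, cz_7 = 4, h_7 = 3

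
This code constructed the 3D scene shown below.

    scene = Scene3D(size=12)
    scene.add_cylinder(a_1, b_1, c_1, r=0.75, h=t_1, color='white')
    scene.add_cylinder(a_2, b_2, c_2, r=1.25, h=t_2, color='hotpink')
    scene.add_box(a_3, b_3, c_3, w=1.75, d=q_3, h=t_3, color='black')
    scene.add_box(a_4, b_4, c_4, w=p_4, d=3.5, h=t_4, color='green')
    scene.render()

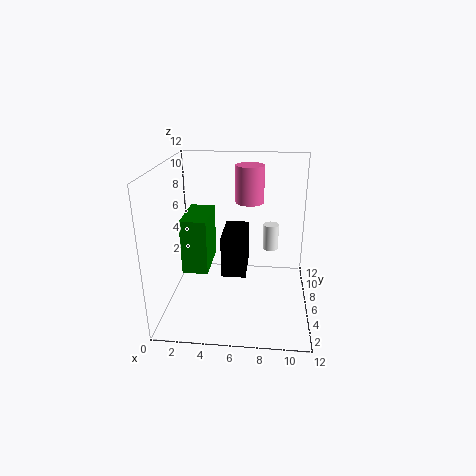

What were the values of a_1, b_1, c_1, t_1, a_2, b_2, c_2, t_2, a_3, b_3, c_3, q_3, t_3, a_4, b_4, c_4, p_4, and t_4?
a_1 = 8.75, b_1 = 10.5, c_1 = 3, t_1 = 2.5, a_2 = 6.75, b_2 = 8.75, c_2 = 8.25, t_2 = 3.25, a_3 = 5.25, b_3 = 1.5, c_3 = 5, q_3 = 3.25, t_3 = 3, a_4 = 2.75, b_4 = 0.5, c_4 = 5.75, p_4 = 1.75, t_4 = 3.75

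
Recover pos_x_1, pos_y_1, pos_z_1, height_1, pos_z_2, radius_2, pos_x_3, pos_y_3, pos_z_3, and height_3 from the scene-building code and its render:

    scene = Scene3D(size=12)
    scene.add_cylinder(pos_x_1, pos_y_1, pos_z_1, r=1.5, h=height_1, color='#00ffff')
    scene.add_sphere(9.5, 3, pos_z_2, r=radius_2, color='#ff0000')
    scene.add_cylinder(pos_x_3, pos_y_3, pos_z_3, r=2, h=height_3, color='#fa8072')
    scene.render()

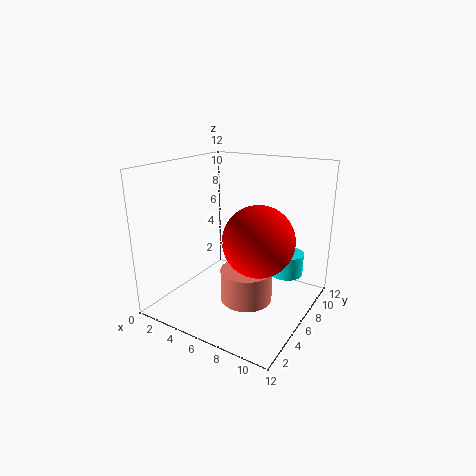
pos_x_1 = 9; pos_y_1 = 9.5; pos_z_1 = 2; height_1 = 2; pos_z_2 = 7.5; radius_2 = 2.5; pos_x_3 = 8; pos_y_3 = 4; pos_z_3 = 2; height_3 = 2.5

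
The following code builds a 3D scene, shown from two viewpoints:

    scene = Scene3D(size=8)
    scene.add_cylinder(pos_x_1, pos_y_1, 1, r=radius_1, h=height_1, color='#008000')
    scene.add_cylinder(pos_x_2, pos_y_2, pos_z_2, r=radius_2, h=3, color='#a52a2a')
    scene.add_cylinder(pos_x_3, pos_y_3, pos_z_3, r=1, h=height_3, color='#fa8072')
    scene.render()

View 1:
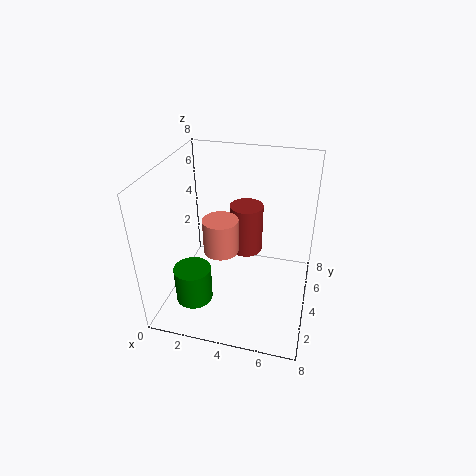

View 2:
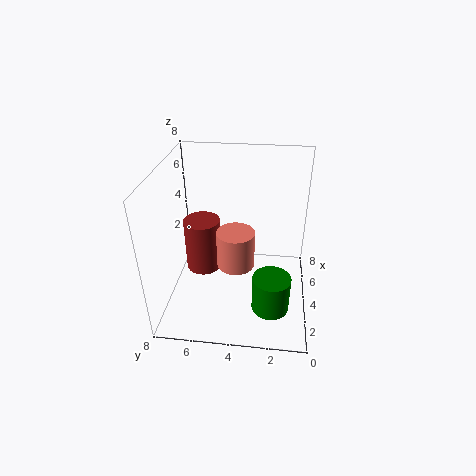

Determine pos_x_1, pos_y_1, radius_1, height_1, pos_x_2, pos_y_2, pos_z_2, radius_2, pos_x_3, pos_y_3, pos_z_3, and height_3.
pos_x_1 = 2
pos_y_1 = 2
radius_1 = 1
height_1 = 2
pos_x_2 = 4
pos_y_2 = 6
pos_z_2 = 2
radius_2 = 1
pos_x_3 = 3
pos_y_3 = 4
pos_z_3 = 3
height_3 = 2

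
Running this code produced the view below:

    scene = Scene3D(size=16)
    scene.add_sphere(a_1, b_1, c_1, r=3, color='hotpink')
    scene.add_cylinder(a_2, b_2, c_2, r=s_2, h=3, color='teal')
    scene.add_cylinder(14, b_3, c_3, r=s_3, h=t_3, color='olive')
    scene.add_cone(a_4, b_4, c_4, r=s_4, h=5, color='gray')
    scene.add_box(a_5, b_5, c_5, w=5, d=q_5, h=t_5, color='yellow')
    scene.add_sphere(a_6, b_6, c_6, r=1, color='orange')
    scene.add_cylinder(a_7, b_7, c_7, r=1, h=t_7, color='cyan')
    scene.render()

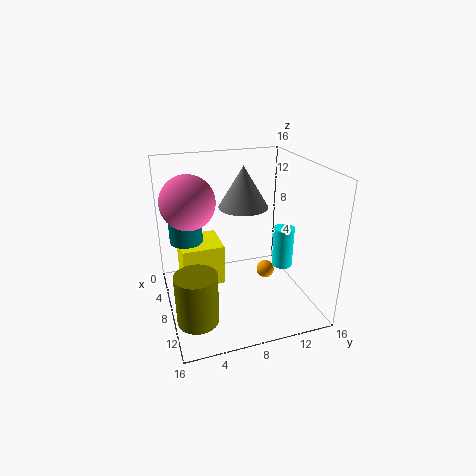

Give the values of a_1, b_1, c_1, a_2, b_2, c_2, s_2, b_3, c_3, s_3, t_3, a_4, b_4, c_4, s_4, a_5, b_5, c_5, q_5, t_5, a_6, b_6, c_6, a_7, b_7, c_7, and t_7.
a_1 = 6
b_1 = 3
c_1 = 12
a_2 = 3
b_2 = 3
c_2 = 6
s_2 = 2
b_3 = 2
c_3 = 3
s_3 = 2
t_3 = 5
a_4 = 4
b_4 = 10
c_4 = 10
s_4 = 3
a_5 = 1
b_5 = 2
c_5 = 1
q_5 = 5
t_5 = 5
a_6 = 9
b_6 = 11
c_6 = 4
a_7 = 13
b_7 = 11
c_7 = 7
t_7 = 4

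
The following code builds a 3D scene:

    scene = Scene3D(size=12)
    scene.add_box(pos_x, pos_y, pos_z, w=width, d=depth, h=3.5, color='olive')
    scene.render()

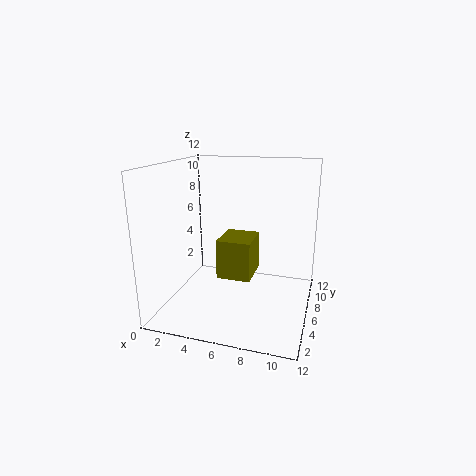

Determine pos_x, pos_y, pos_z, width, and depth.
pos_x = 4
pos_y = 6
pos_z = 2
width = 3
depth = 3.5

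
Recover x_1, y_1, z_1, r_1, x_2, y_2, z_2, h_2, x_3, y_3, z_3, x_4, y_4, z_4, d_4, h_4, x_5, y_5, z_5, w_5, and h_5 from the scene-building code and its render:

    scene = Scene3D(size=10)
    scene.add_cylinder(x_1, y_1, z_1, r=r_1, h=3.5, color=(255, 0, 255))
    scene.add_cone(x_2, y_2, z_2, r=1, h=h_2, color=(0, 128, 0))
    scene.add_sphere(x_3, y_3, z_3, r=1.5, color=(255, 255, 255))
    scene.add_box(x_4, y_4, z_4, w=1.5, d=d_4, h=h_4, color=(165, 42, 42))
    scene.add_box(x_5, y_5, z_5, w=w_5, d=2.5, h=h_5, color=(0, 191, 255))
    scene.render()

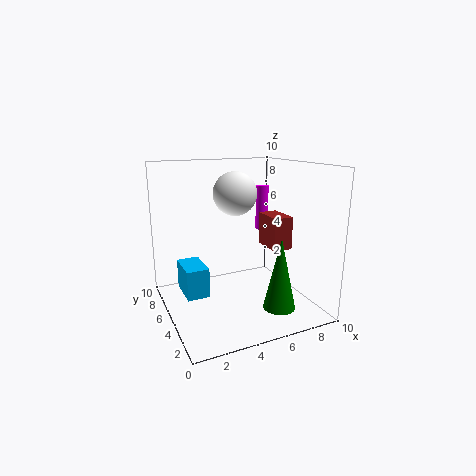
x_1 = 8.5
y_1 = 8
z_1 = 4.5
r_1 = 0.5
x_2 = 6
y_2 = 1
z_2 = 1.5
h_2 = 4.5
x_3 = 5
y_3 = 5.5
z_3 = 8
x_4 = 8
y_4 = 5
z_4 = 3.5
d_4 = 2.5
h_4 = 2.5
x_5 = 1
y_5 = 4
z_5 = 1.5
w_5 = 1.5
h_5 = 2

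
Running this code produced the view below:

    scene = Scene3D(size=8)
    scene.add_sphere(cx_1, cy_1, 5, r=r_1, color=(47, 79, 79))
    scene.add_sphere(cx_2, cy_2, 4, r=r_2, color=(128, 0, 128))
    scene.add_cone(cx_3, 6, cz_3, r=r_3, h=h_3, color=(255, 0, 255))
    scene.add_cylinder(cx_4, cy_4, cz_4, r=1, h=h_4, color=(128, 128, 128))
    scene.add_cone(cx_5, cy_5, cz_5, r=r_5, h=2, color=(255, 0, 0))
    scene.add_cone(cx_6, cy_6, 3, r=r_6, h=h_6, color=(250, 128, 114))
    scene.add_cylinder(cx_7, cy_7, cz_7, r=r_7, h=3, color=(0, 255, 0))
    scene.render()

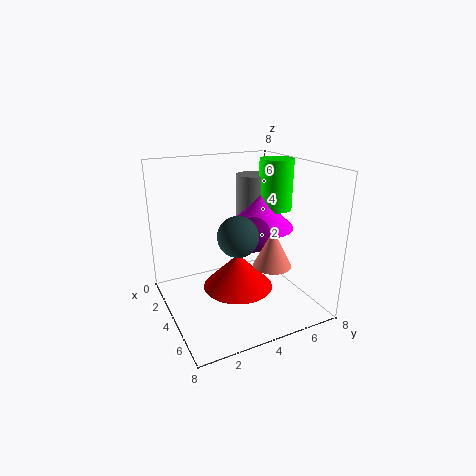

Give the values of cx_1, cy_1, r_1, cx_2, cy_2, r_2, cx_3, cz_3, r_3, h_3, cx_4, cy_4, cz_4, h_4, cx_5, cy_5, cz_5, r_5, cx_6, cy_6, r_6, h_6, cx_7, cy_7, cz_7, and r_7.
cx_1 = 6; cy_1 = 3; r_1 = 1; cx_2 = 4; cy_2 = 5; r_2 = 1; cx_3 = 3; cz_3 = 4; r_3 = 2; h_3 = 2; cx_4 = 2; cy_4 = 6; cz_4 = 4; h_4 = 3; cx_5 = 4; cy_5 = 4; cz_5 = 1; r_5 = 2; cx_6 = 6; cy_6 = 5; r_6 = 1; h_6 = 2; cx_7 = 3; cy_7 = 7; cz_7 = 5; r_7 = 1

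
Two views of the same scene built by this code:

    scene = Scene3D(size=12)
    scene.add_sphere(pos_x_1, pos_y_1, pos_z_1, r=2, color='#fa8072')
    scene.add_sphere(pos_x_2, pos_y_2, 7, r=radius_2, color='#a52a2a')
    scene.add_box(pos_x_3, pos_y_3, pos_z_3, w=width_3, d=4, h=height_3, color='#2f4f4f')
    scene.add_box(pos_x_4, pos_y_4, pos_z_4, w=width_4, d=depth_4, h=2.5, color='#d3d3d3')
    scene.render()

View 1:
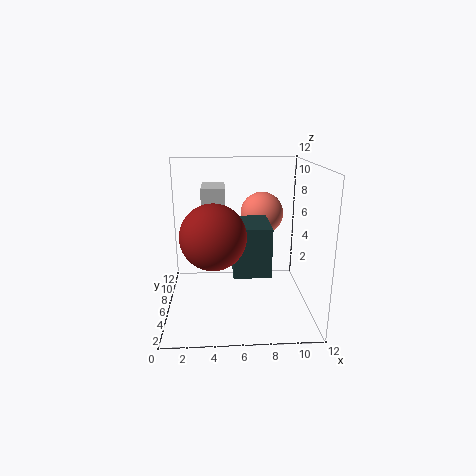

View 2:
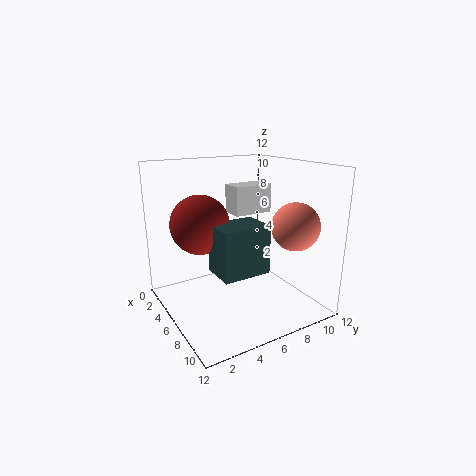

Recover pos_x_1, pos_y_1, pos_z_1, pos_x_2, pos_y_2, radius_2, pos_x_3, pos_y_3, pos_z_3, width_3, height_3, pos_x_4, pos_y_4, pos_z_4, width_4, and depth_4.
pos_x_1 = 8.5; pos_y_1 = 10; pos_z_1 = 7; pos_x_2 = 4; pos_y_2 = 3.5; radius_2 = 2.5; pos_x_3 = 5.5; pos_y_3 = 3.5; pos_z_3 = 3.5; width_3 = 3; height_3 = 4; pos_x_4 = 3; pos_y_4 = 6.5; pos_z_4 = 7.5; width_4 = 2; depth_4 = 3.5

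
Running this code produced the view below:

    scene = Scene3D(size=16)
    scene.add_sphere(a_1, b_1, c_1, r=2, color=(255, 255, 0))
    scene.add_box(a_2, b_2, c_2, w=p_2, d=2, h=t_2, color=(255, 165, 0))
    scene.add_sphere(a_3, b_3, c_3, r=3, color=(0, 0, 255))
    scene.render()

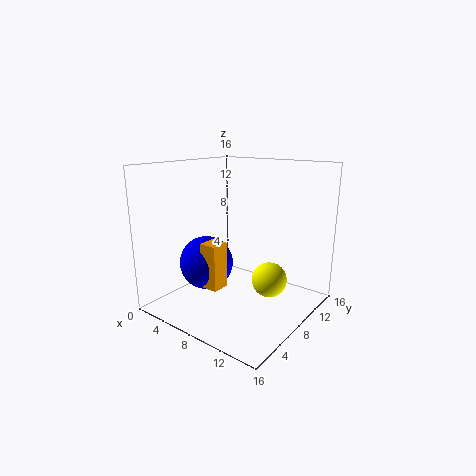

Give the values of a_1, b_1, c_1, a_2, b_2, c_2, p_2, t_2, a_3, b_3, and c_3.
a_1 = 11; b_1 = 10; c_1 = 3; a_2 = 6; b_2 = 4; c_2 = 3; p_2 = 2; t_2 = 5; a_3 = 5; b_3 = 6; c_3 = 5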